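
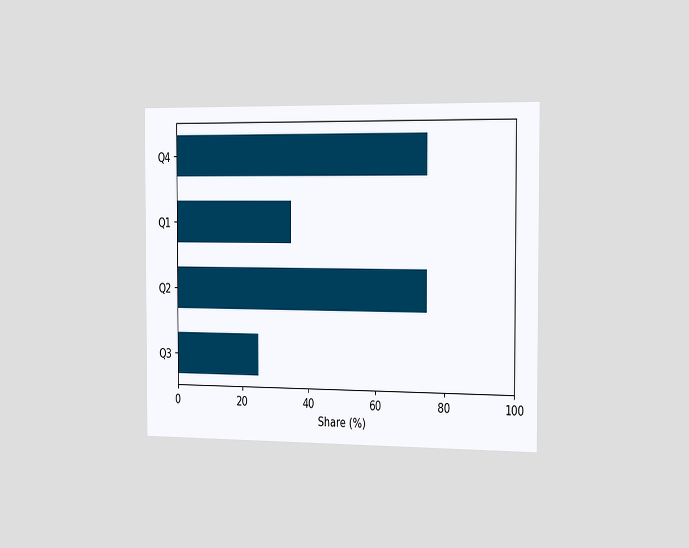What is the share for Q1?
The chart is viewed slightly from the right. Reading along the chart's x-axis, the Q1 bar reaches 35%.

35%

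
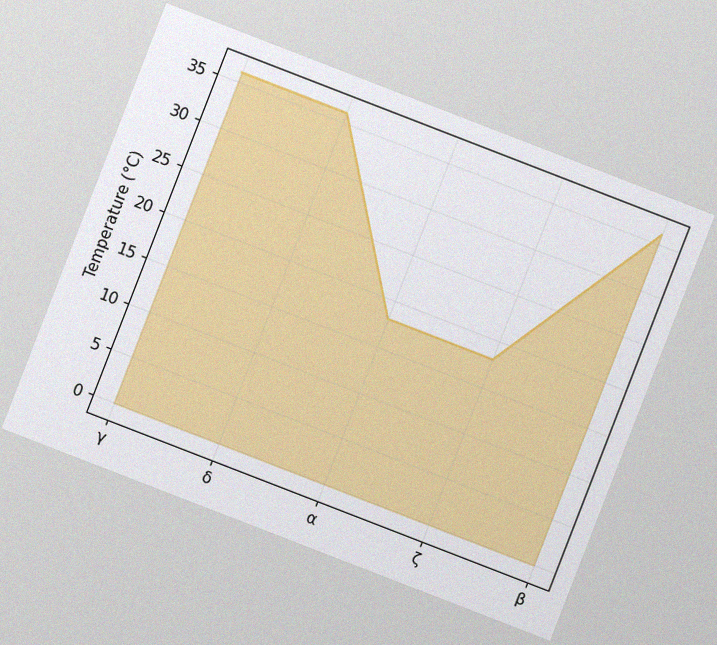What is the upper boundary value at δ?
The chart is tilted about 21° clockwise, with some photo noise. At δ the upper boundary is at 36°C.

36°C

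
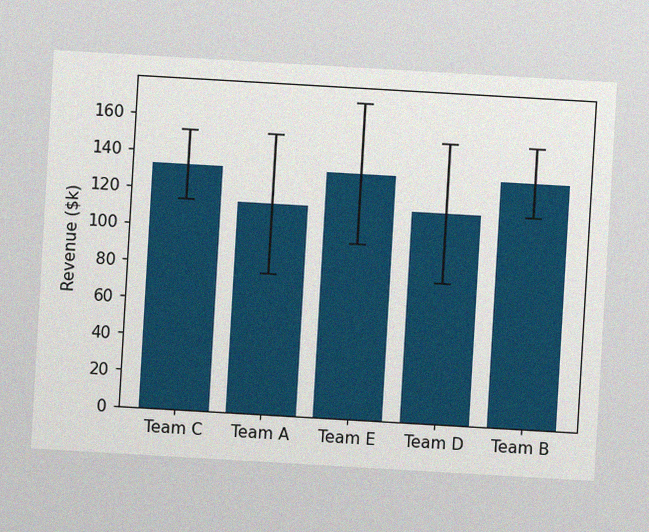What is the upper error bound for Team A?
The chart is tilted about 3° clockwise, with some photo noise. The Team A bar's upper whisker reaches $152k.

$152k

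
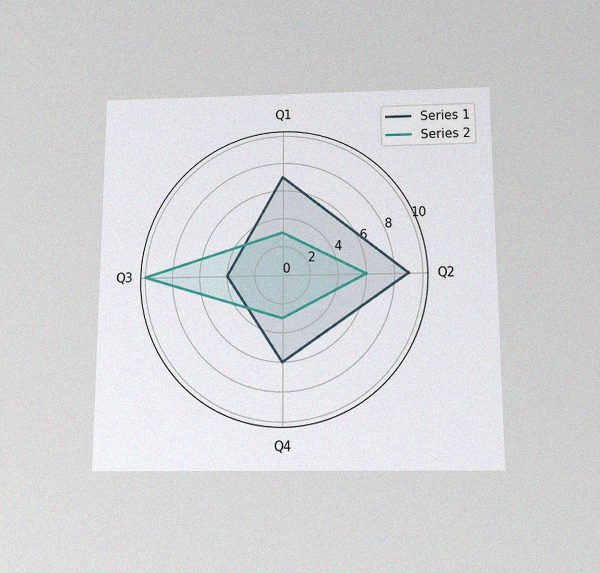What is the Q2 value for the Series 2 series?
The chart is viewed slightly from below, with some photo noise. On the Q2 axis, Series 2 reaches 6.

6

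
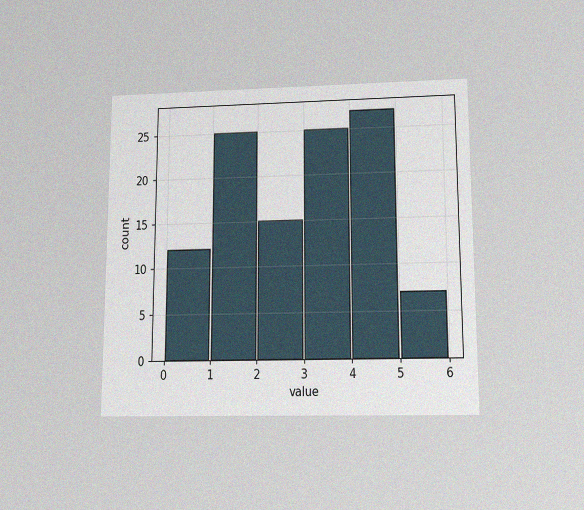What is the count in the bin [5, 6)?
7

The chart is viewed slightly from below, with some photo noise. The [5, 6) bin has height 7.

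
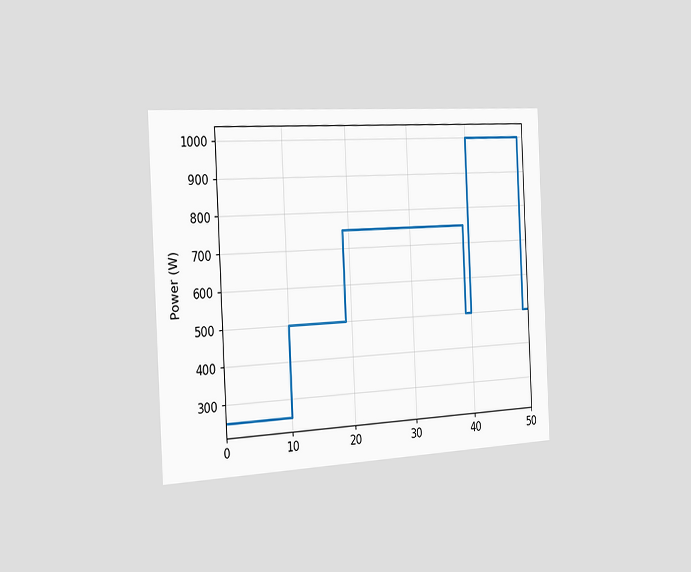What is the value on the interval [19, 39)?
750W

The chart is tilted about 3° counter-clockwise and viewed slightly from the left. On [19, 39) the step sits at 750W.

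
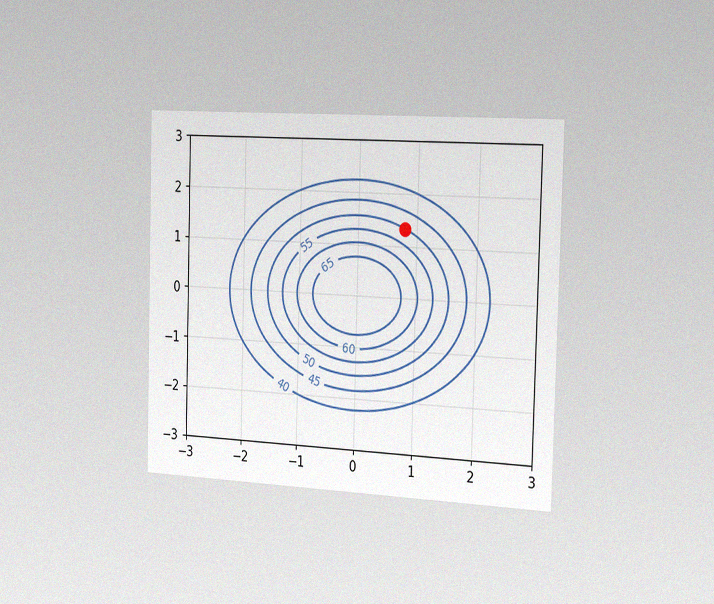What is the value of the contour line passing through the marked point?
50

The chart is viewed slightly from the right, with some photo noise. The marked point sits on the contour labelled 50.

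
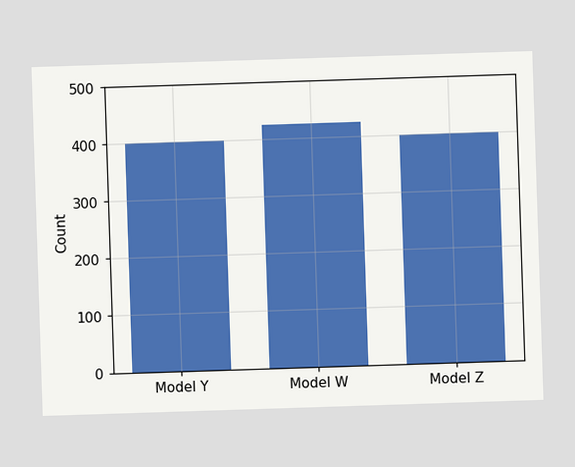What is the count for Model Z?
400

Reading along the chart's y-axis, the Model Z bar reaches 400.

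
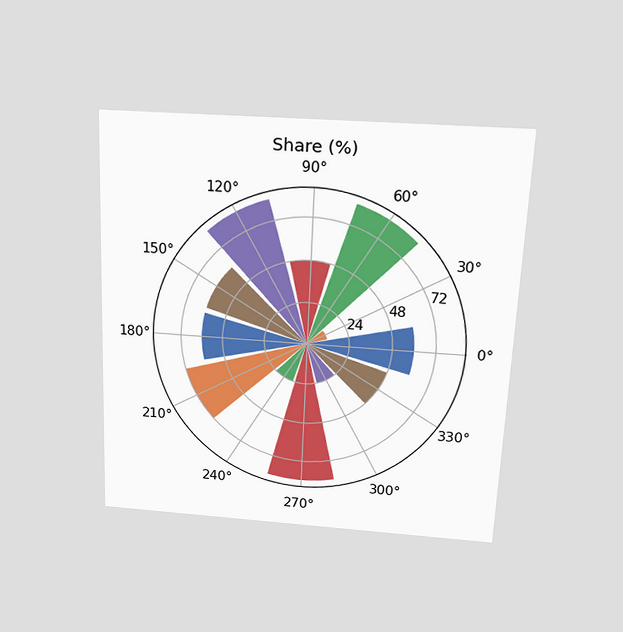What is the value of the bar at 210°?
72%

The chart is tilted about 2° clockwise and viewed slightly from above. The bar at 210° reaches 72% on the radial axis.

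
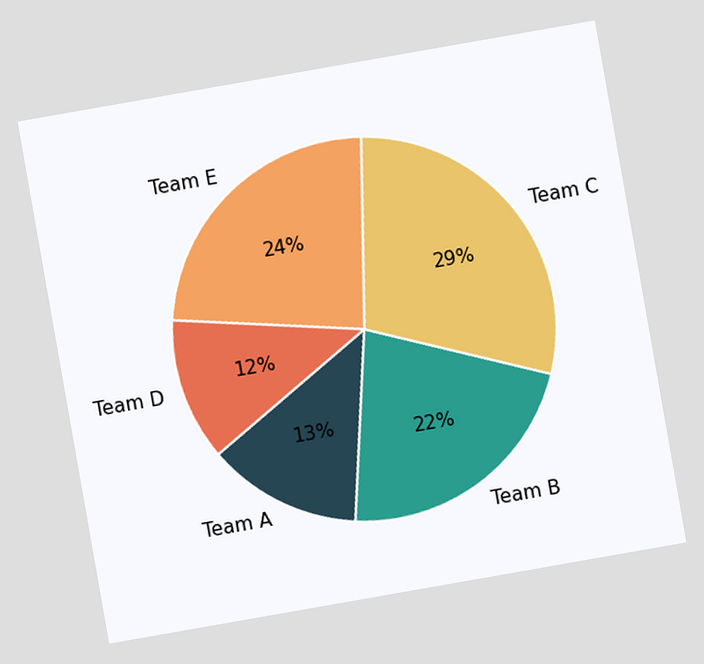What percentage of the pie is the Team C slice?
The chart is tilted about 10° counter-clockwise. The Team C slice takes up 29% of the pie.

29%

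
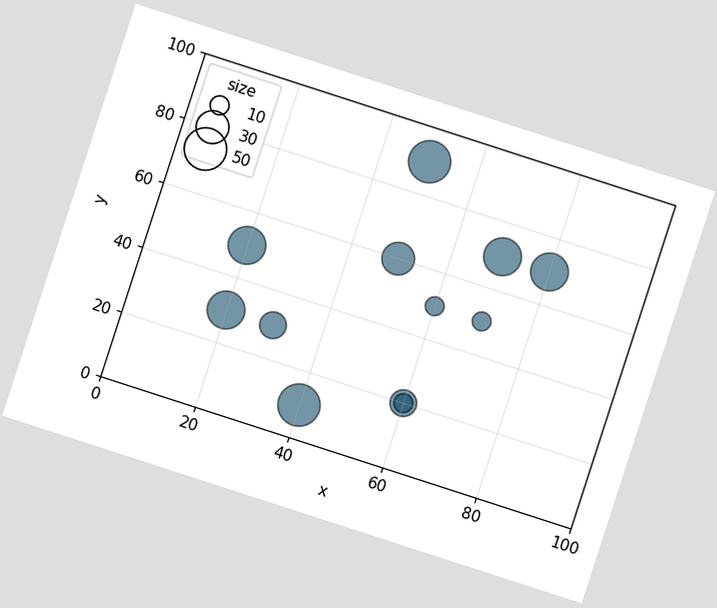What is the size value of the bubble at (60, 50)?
10

The chart is tilted about 18° clockwise. Matching the bubble at (60, 50) against the size legend gives 10.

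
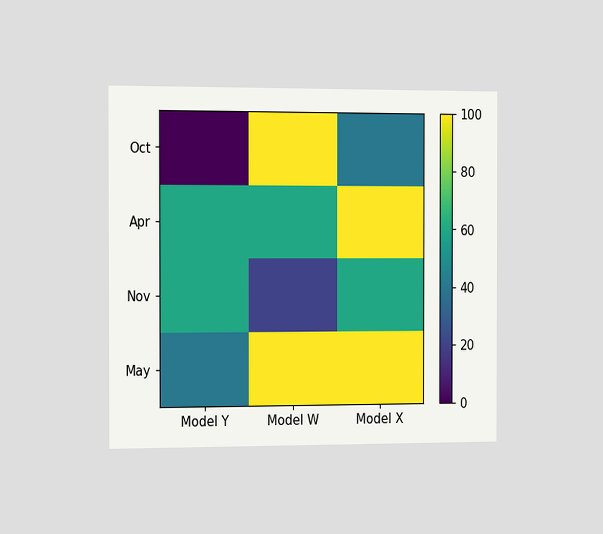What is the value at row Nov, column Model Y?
60

The chart is viewed slightly from the left. Matching cell (Nov, Model Y) against the colorbar gives 60.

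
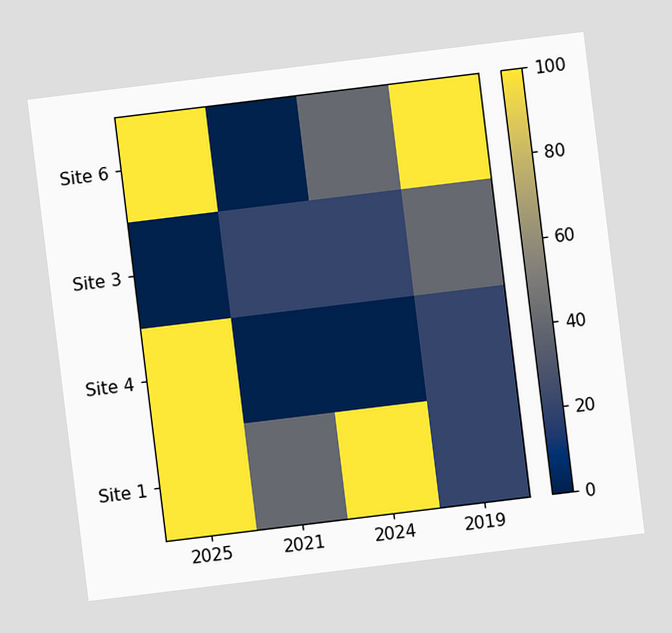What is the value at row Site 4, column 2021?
0

The chart is tilted about 7° counter-clockwise. Matching cell (Site 4, 2021) against the colorbar gives 0.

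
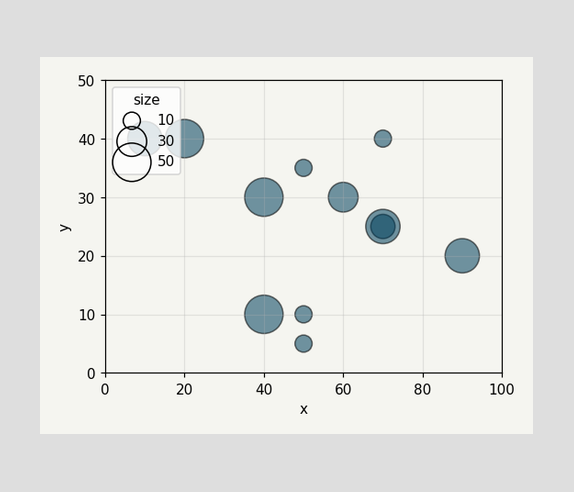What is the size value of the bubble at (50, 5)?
10

Matching the bubble at (50, 5) against the size legend gives 10.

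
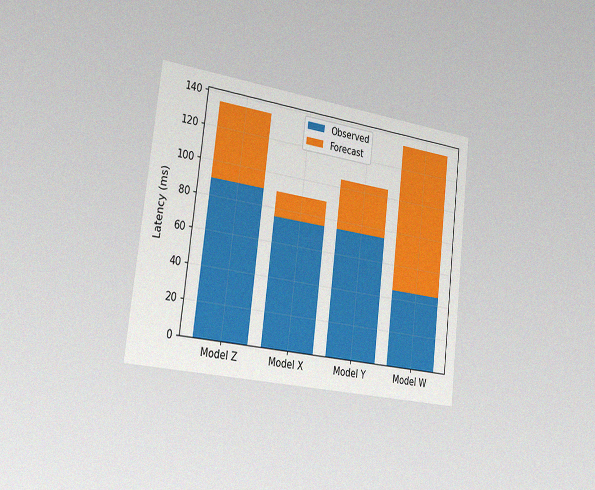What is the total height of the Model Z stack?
The chart is tilted about 7° clockwise and viewed slightly from the left, with some photo noise. The Model Z stack's top reaches 135ms on the y-axis.

135ms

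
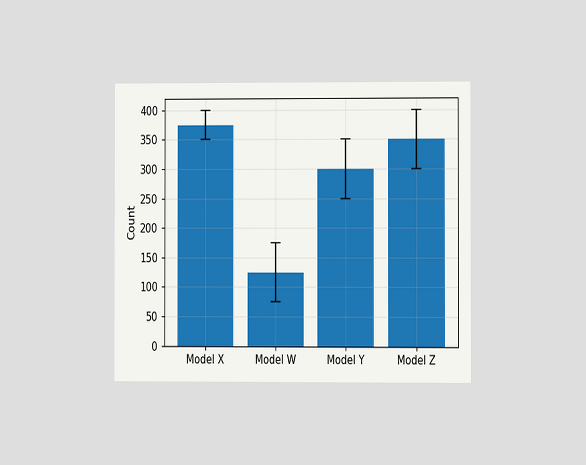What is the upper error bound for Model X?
400

The chart is viewed at a slight angle. The Model X bar's upper whisker reaches 400.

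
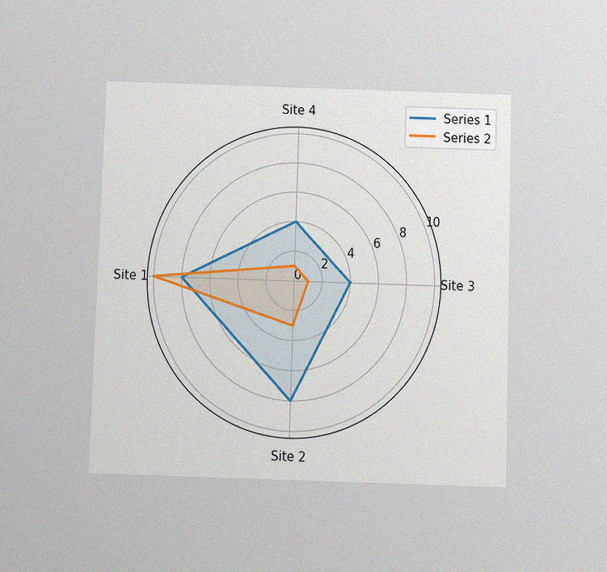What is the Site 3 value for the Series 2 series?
1

The chart is viewed slightly from below, with some photo noise. On the Site 3 axis, Series 2 reaches 1.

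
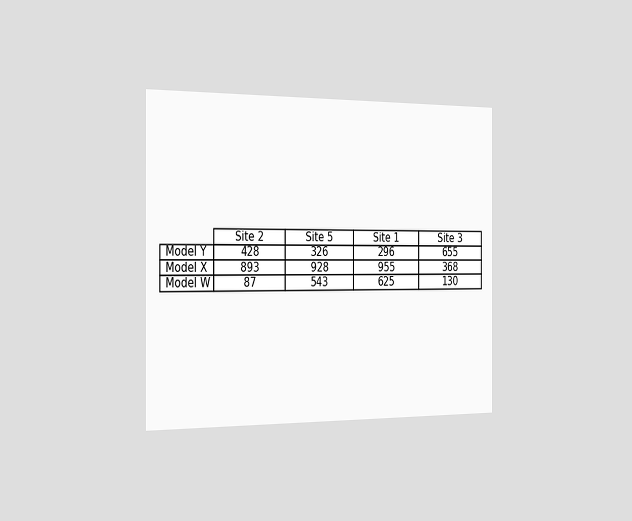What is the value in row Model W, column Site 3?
The chart is viewed slightly from the left. The (Model W, Site 3) cell reads 130.

130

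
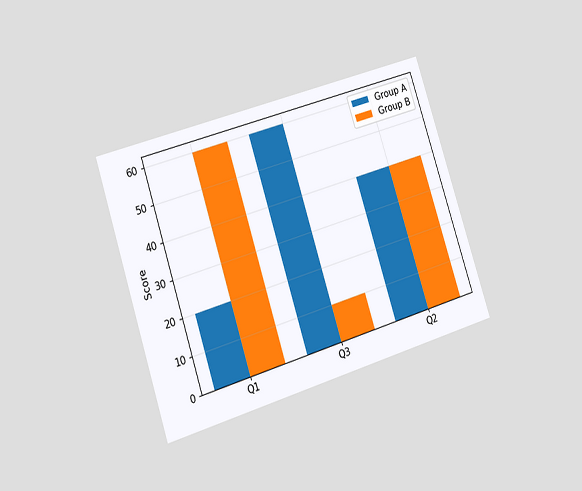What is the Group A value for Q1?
20

The chart is tilted about 18° counter-clockwise and viewed slightly from the left. The Group A bar at Q1 reaches 20 on the y-axis.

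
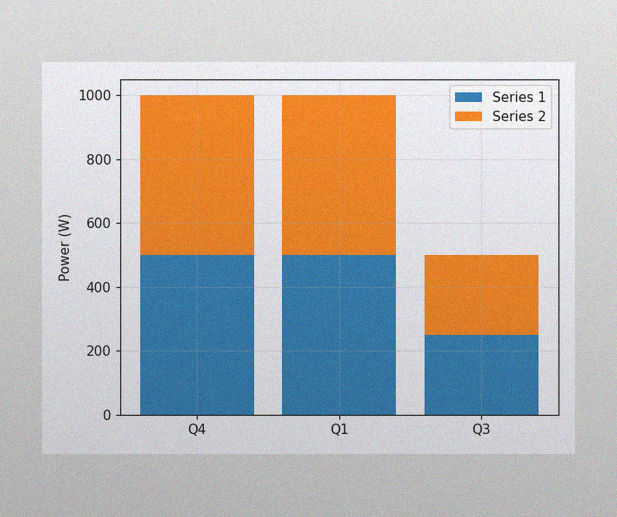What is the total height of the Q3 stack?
500W

The image has some photo noise and uneven lighting. The Q3 stack's top reaches 500W on the y-axis.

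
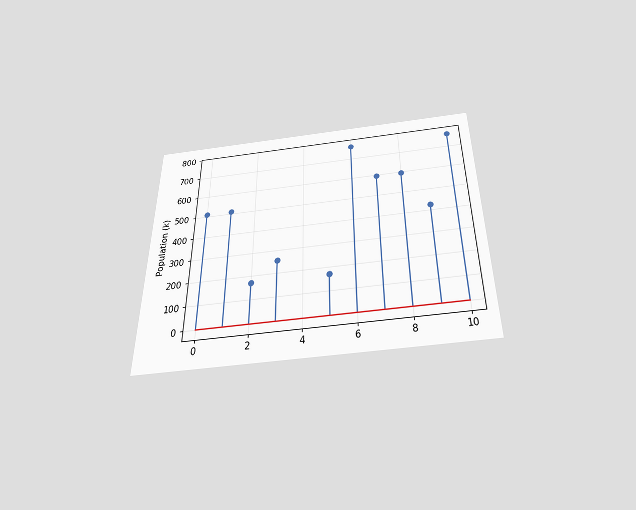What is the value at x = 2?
The chart is viewed slightly from below. The stem at x=2 reaches 170k.

170k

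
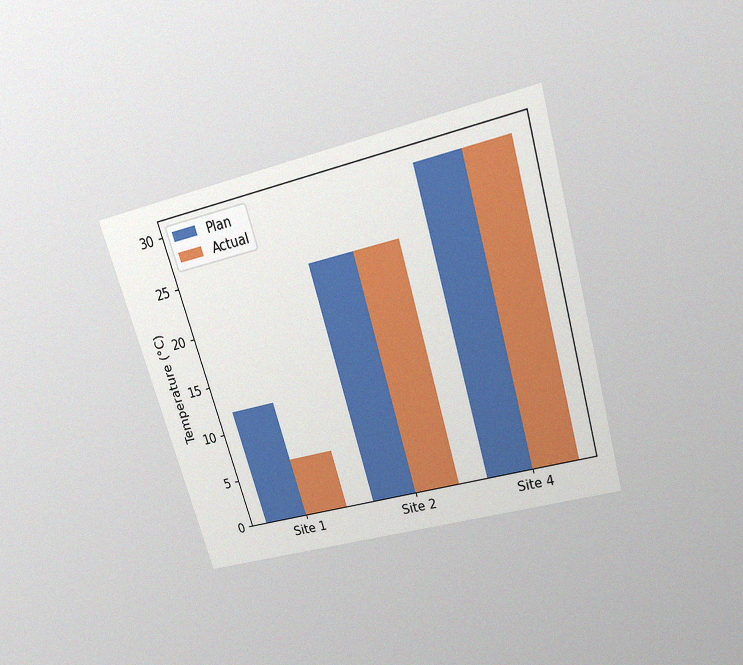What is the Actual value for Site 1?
6°C

The chart is tilted about 16° counter-clockwise and viewed slightly from above, with some photo noise. The Actual bar at Site 1 reaches 6°C on the y-axis.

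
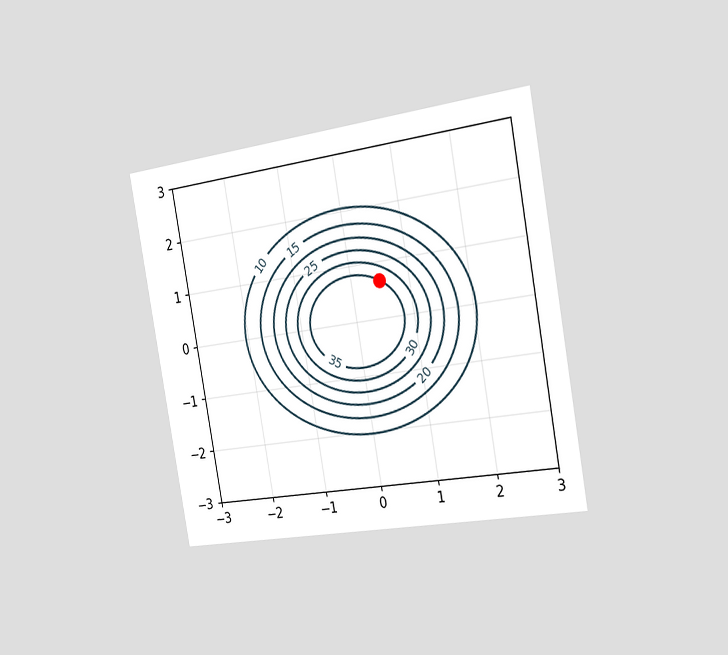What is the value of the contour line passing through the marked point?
35

The chart is tilted about 10° counter-clockwise and viewed slightly from the right. The marked point sits on the contour labelled 35.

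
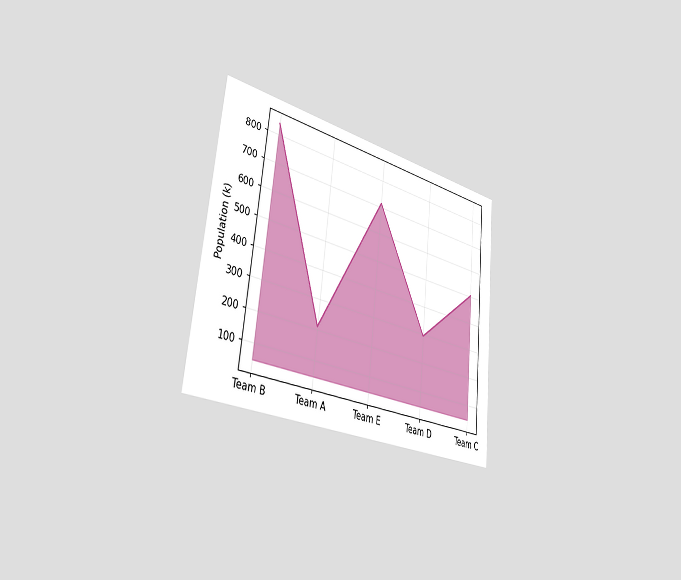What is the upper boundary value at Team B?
840k

The chart is tilted about 6° clockwise and viewed slightly from the left. At Team B the upper boundary is at 840k.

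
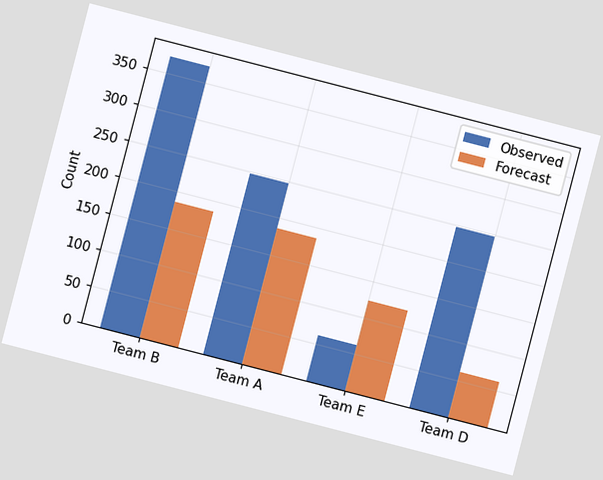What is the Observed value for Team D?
The chart is tilted about 15° clockwise. The Observed bar at Team D reaches 248 on the y-axis.

248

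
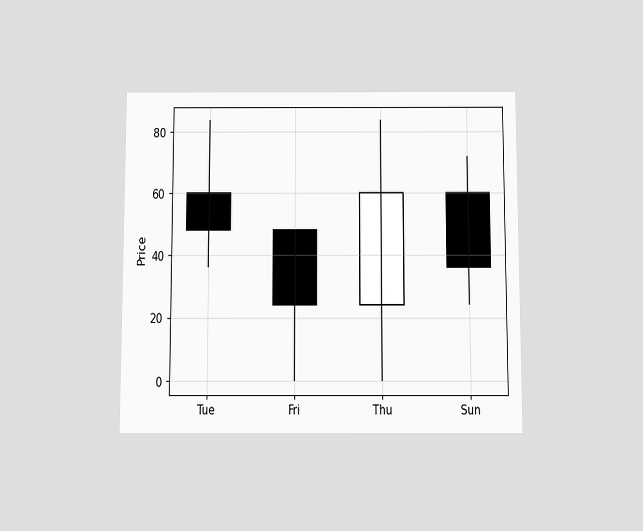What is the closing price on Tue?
48

The chart is viewed slightly from below. The Tue candle closes at 48.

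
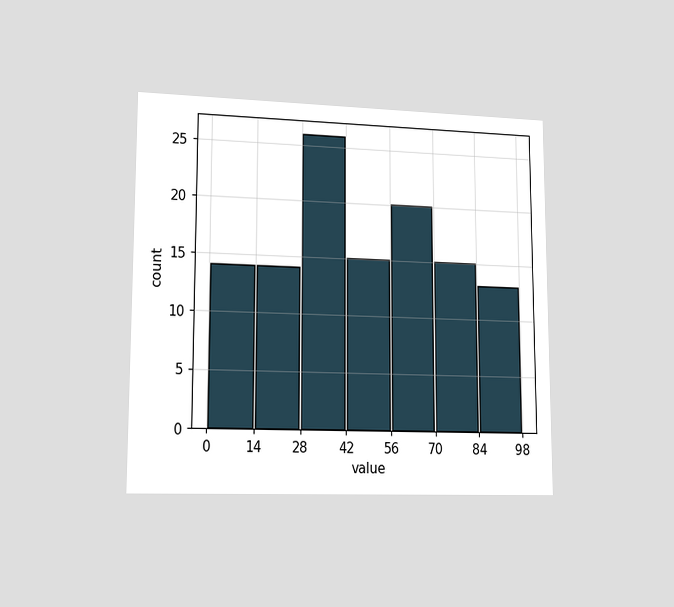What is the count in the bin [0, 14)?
The chart is viewed slightly from the left. The [0, 14) bin has height 14.

14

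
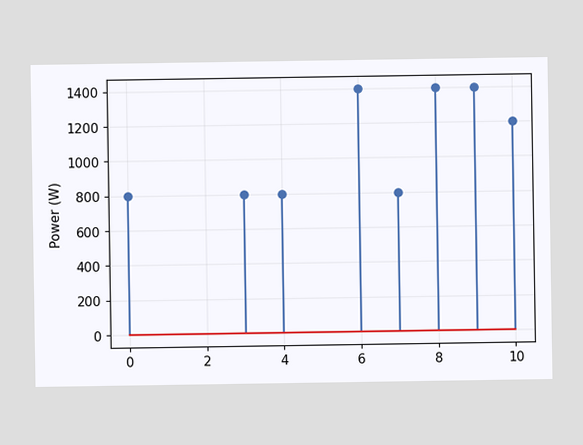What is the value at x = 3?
The stem at x=3 reaches 800W.

800W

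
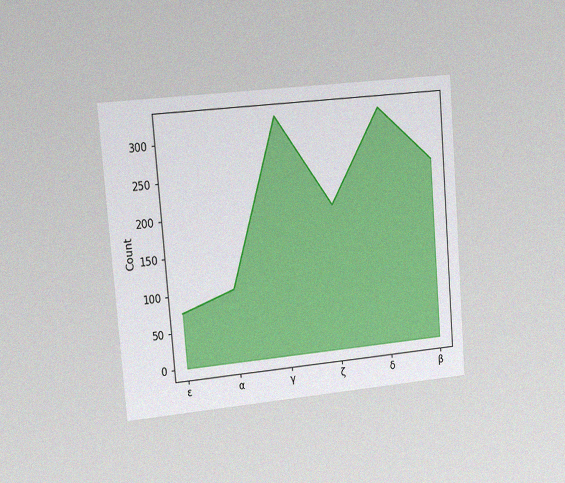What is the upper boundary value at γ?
325

The chart is tilted about 5° counter-clockwise and viewed at a slight angle, with some photo noise. At γ the upper boundary is at 325.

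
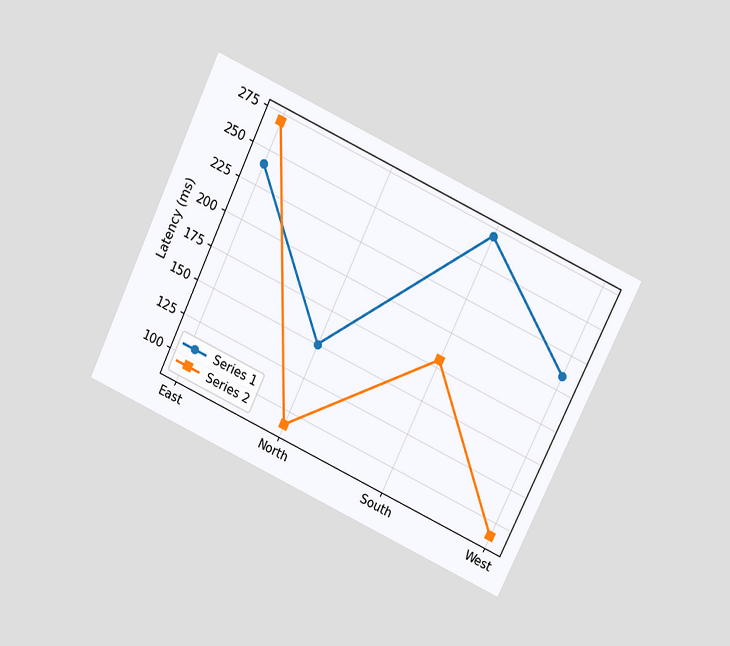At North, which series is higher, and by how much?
Series 1, by 60ms

The chart is tilted about 25° clockwise and viewed slightly from above. At North, Series 1 sits above the other line by 60ms.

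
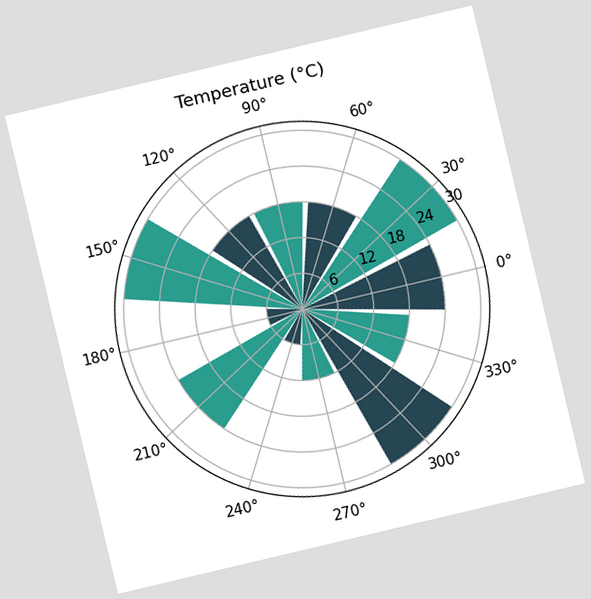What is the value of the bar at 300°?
30°C

The chart is tilted about 13° counter-clockwise. The bar at 300° reaches 30°C on the radial axis.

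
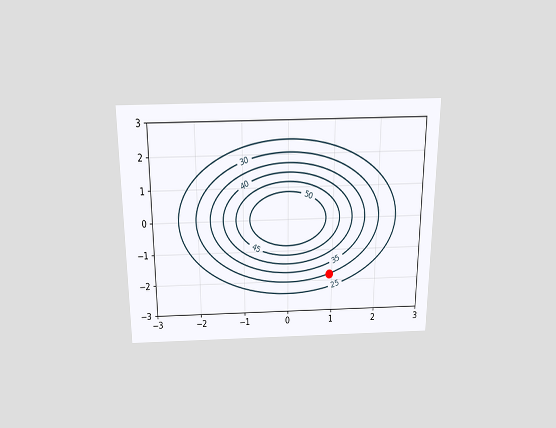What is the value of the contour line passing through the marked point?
30

The chart is viewed slightly from above. The marked point sits on the contour labelled 30.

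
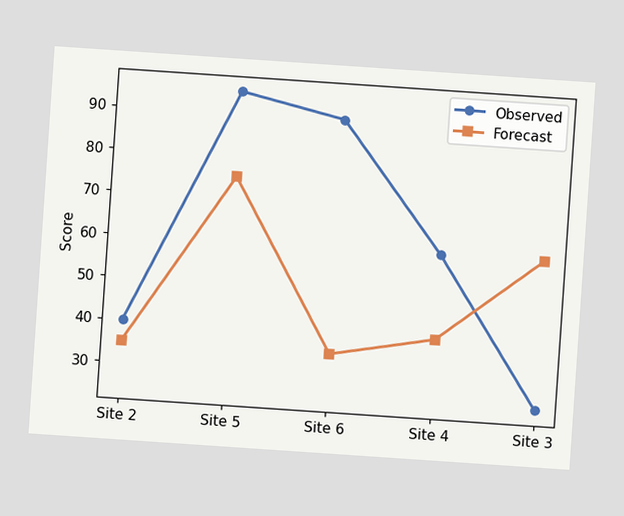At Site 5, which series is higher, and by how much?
Observed, by 20

The chart is tilted about 4° clockwise. At Site 5, Observed sits above the other line by 20.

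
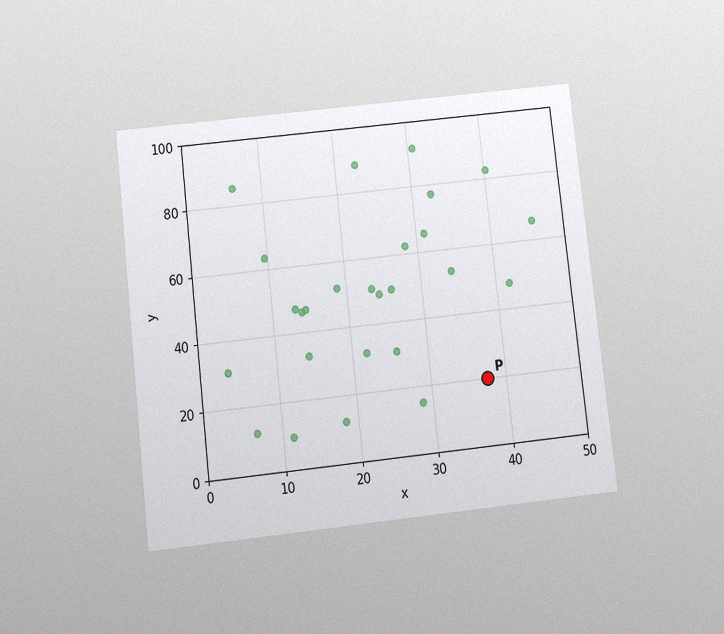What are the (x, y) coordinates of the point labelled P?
(37.5, 20)

The chart is tilted about 6° counter-clockwise and viewed slightly from below, with some photo noise. Following the gridlines from P to each axis, P sits at (37.5, 20).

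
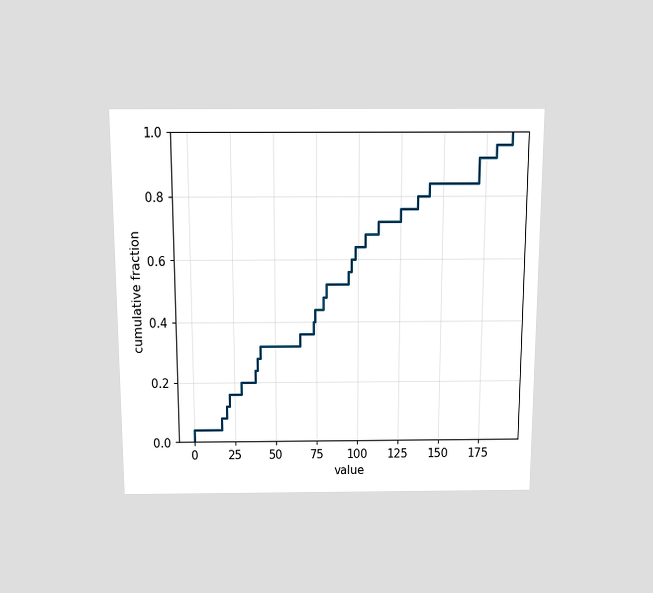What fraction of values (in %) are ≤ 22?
The chart is viewed slightly from above. At x=22 the ECDF step is at 16%.

16%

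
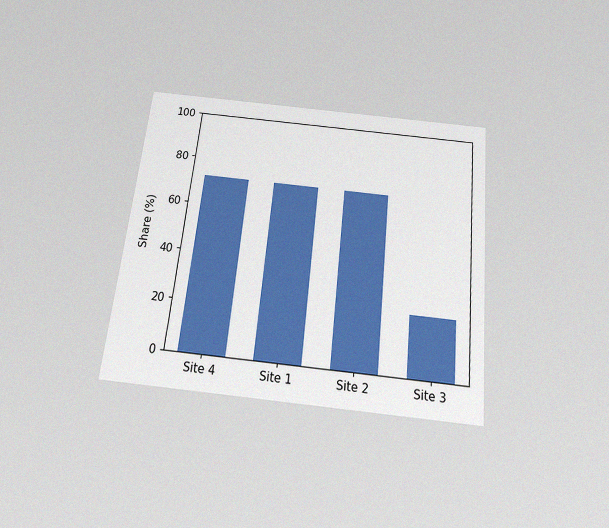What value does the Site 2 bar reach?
72%

The chart is tilted about 6° clockwise and viewed slightly from below, with some photo noise. Reading along the chart's y-axis, the Site 2 bar reaches 72%.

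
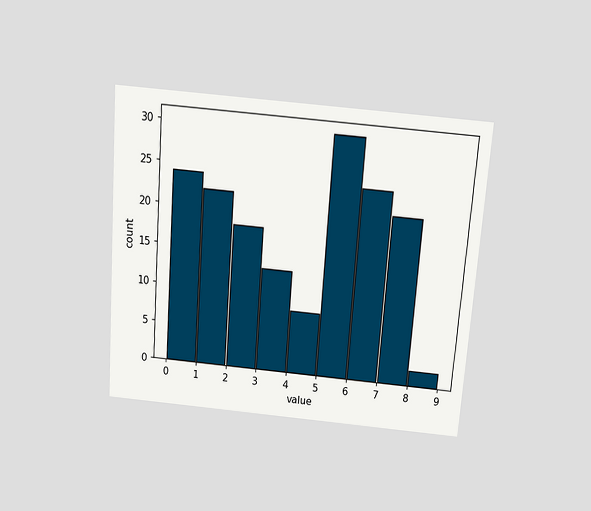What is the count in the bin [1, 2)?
22

The chart is tilted about 4° clockwise and viewed slightly from above. The [1, 2) bin has height 22.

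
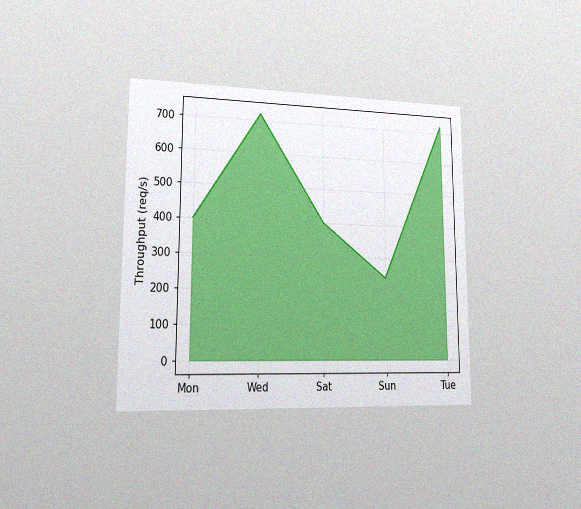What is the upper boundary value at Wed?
720req/s

The chart is viewed slightly from the left, with some photo noise. At Wed the upper boundary is at 720req/s.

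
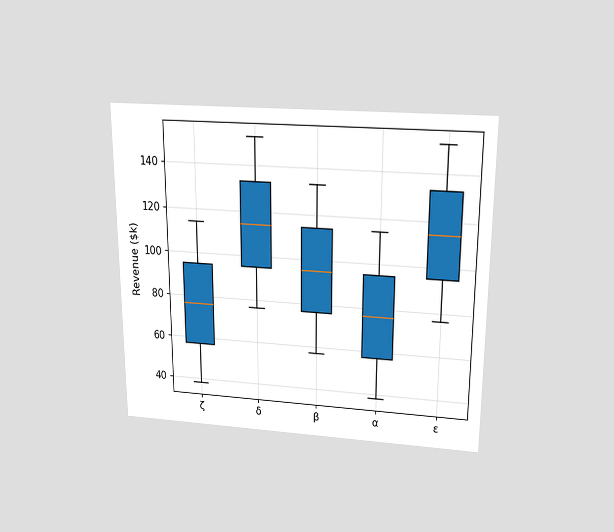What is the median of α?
The chart is viewed slightly from above. The median line in the α box sits at $76k.

$76k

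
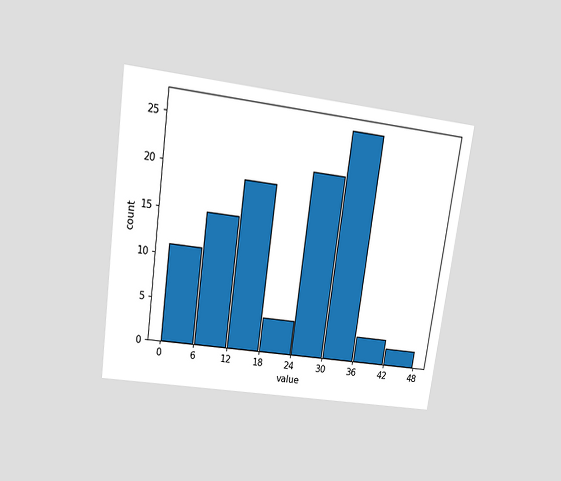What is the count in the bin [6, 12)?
15

The chart is tilted about 8° clockwise and viewed slightly from above. The [6, 12) bin has height 15.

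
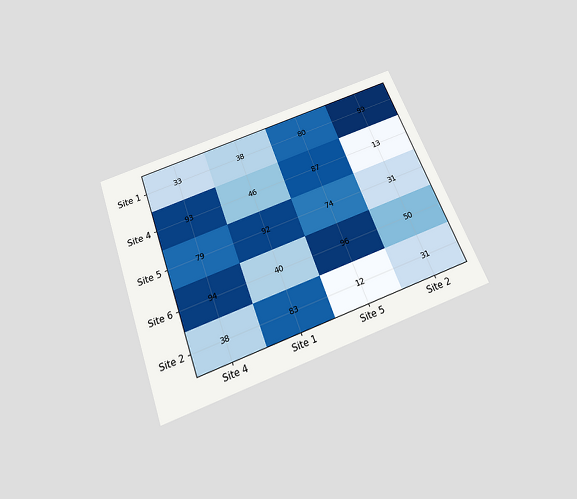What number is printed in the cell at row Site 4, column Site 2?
The chart is tilted about 20° counter-clockwise and viewed slightly from below. The (Site 4, Site 2) cell reads 13.

13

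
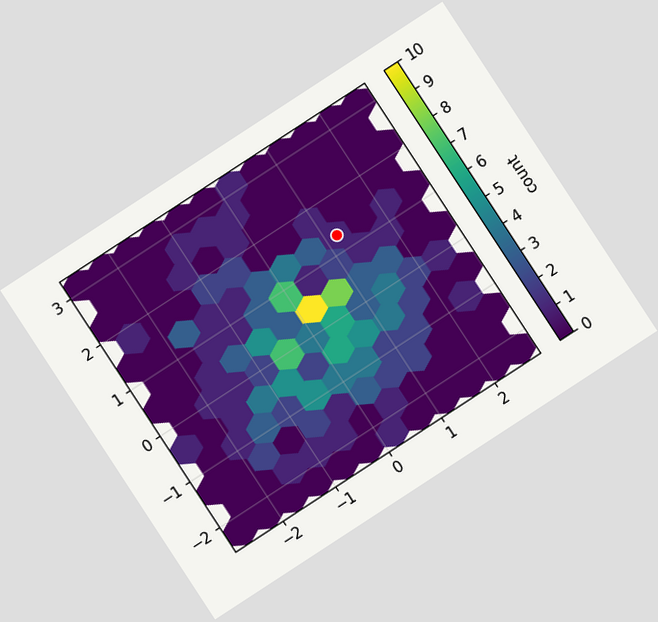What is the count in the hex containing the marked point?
1

The chart is tilted about 33° counter-clockwise. The marked hex reads 1 on the colorbar.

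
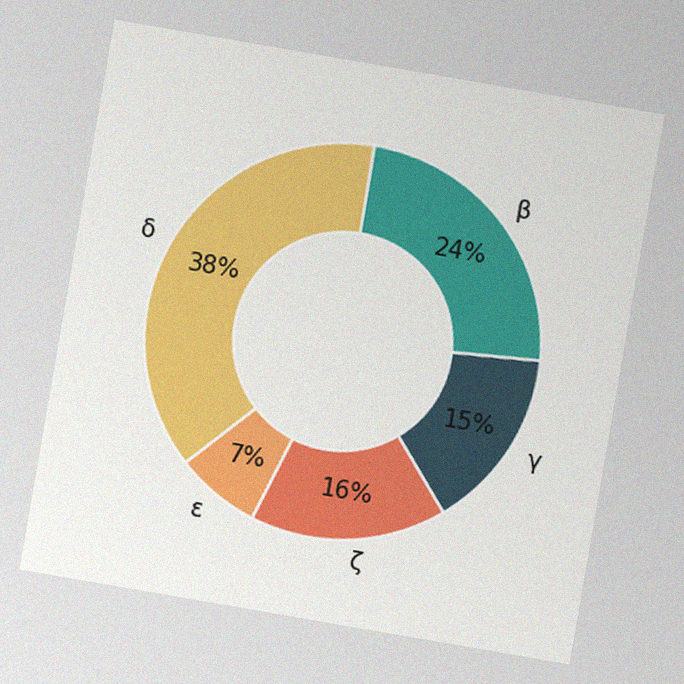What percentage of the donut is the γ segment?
15%

The chart is tilted about 10° clockwise, with some photo noise. The γ segment takes up 15% of the ring.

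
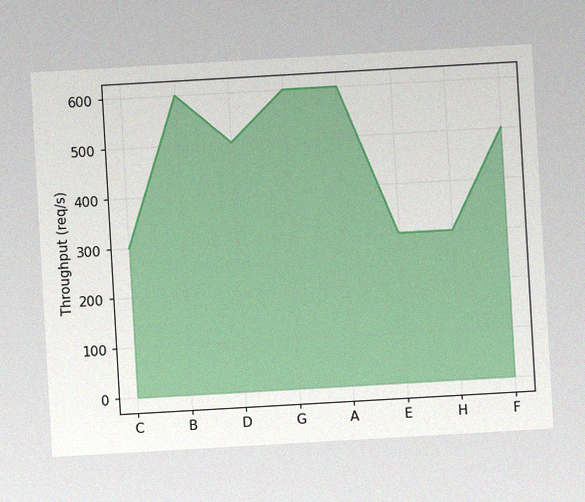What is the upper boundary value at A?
The chart is tilted about 3° counter-clockwise, with some photo noise. At A the upper boundary is at 600req/s.

600req/s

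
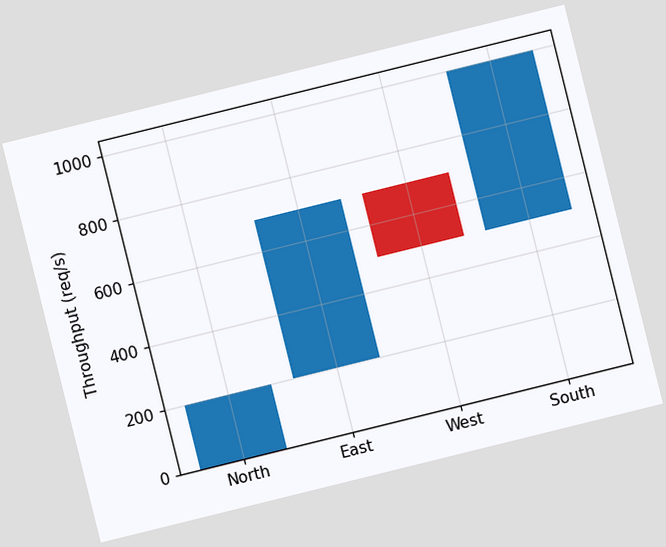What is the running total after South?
1000req/s

The chart is tilted about 14° counter-clockwise. After South the running total reaches 1000req/s.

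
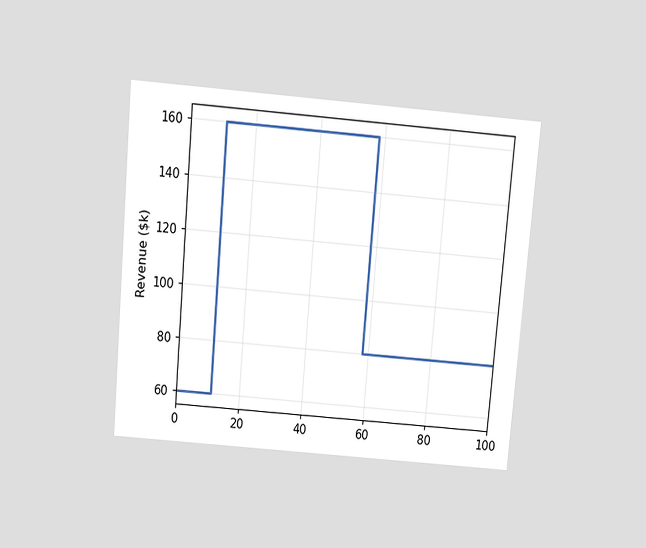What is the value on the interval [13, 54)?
$160k

The chart is tilted about 5° clockwise and viewed slightly from above. On [13, 54) the step sits at $160k.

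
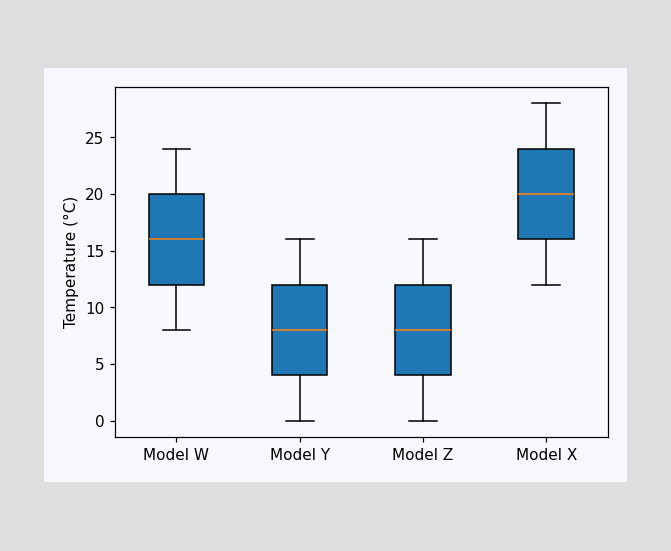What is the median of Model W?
16°C

The median line in the Model W box sits at 16°C.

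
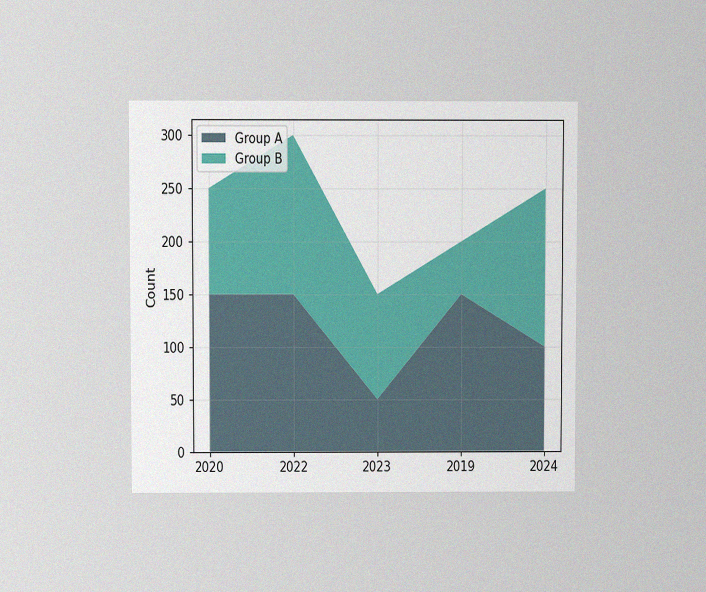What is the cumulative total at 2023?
The chart is viewed at a slight angle, with some photo noise. The stacked total at 2023 reaches 150.

150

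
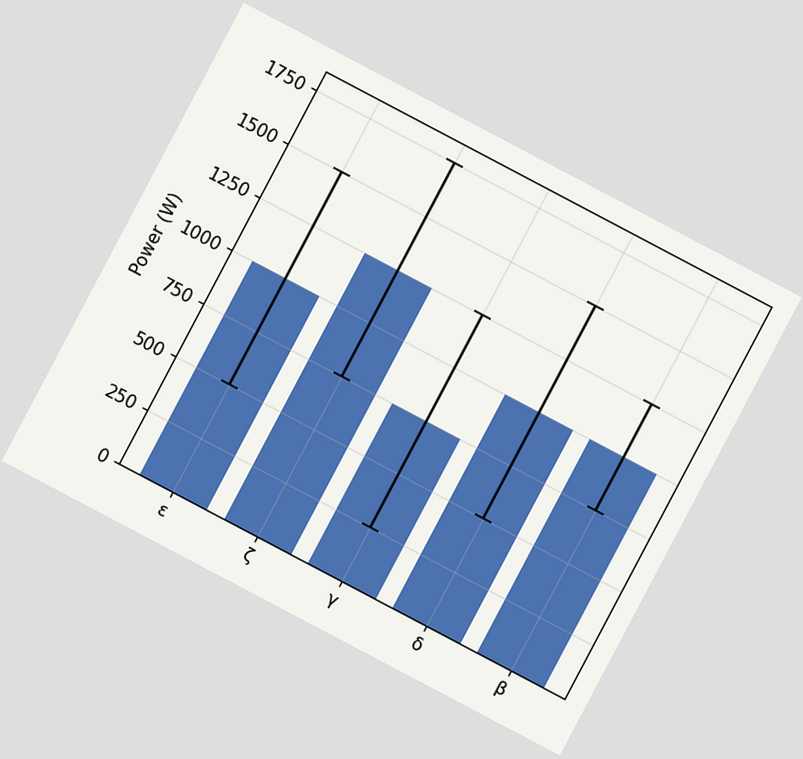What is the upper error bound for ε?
1500W

The chart is tilted about 28° clockwise. The ε bar's upper whisker reaches 1500W.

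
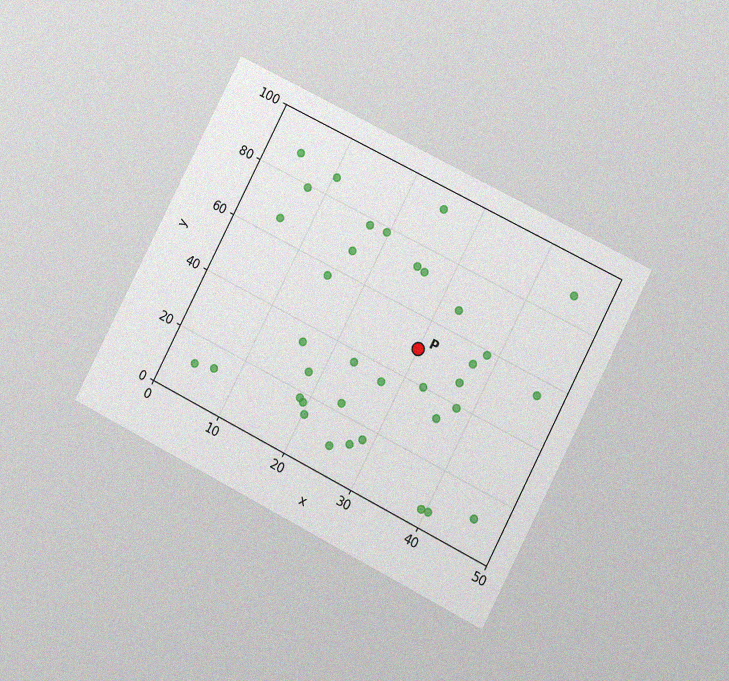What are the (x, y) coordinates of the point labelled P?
(30, 50)

The chart is tilted about 27° clockwise and viewed at a slight angle, with some photo noise. Following the gridlines from P to each axis, P sits at (30, 50).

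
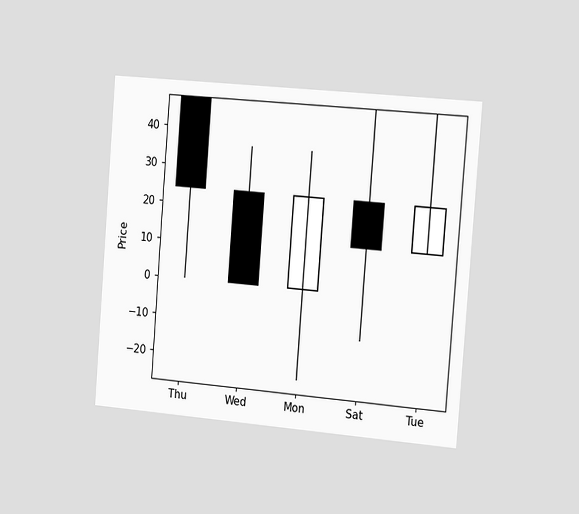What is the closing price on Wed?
The chart is tilted about 4° clockwise and viewed slightly from the right. The Wed candle closes at 0.

0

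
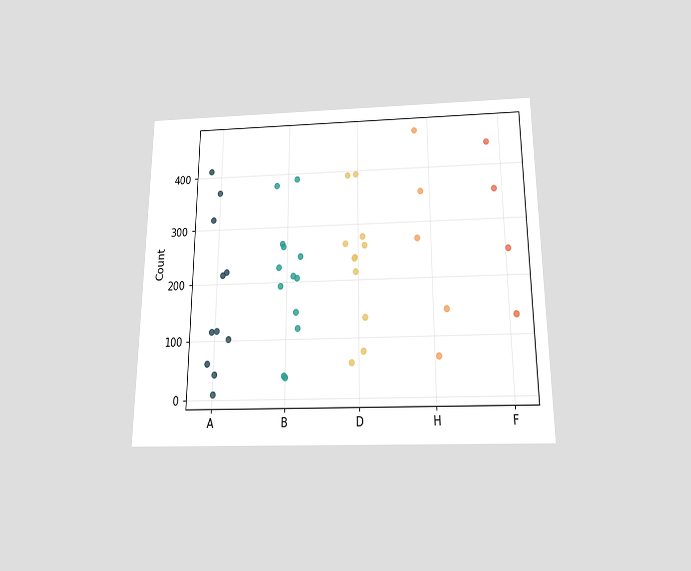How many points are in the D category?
The chart is viewed slightly from below. Counting the markers in the D column gives 11.

11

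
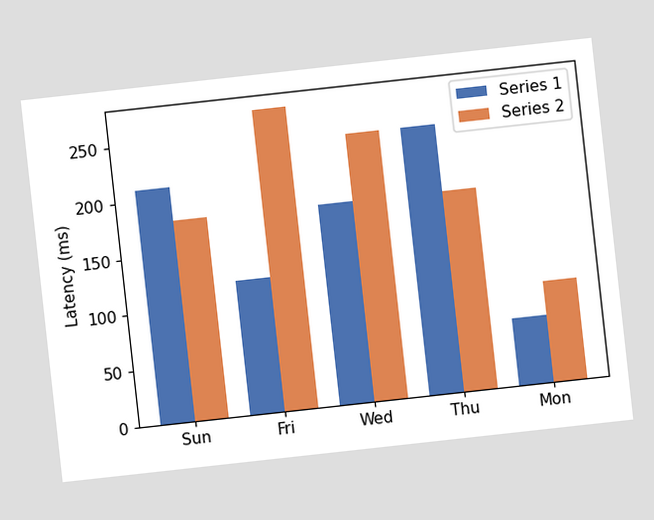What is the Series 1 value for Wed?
180ms

The chart is tilted about 6° counter-clockwise. The Series 1 bar at Wed reaches 180ms on the y-axis.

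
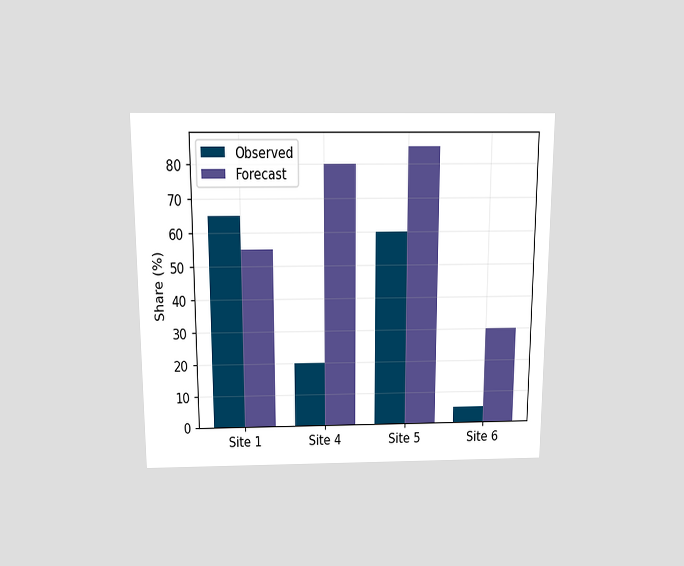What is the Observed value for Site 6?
5%

The chart is viewed slightly from above. The Observed bar at Site 6 reaches 5% on the y-axis.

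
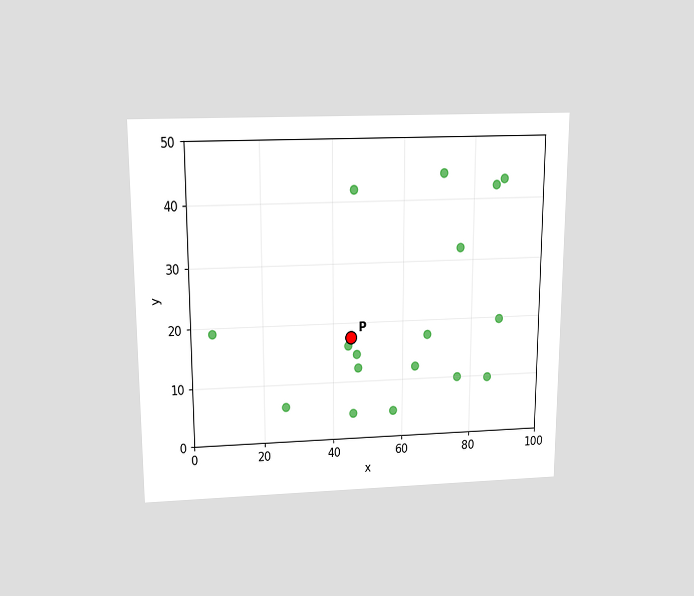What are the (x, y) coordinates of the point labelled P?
The chart is viewed slightly from above. Following the gridlines from P to each axis, P sits at (45, 17.5).

(45, 17.5)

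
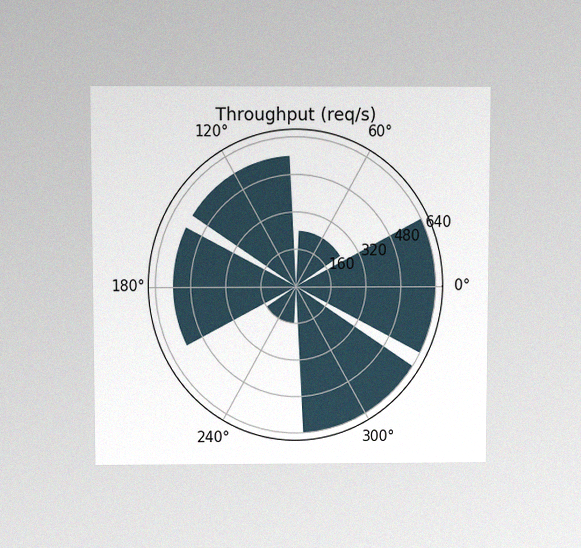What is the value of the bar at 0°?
The chart is viewed slightly from above, with some photo noise. The bar at 0° reaches 640req/s on the radial axis.

640req/s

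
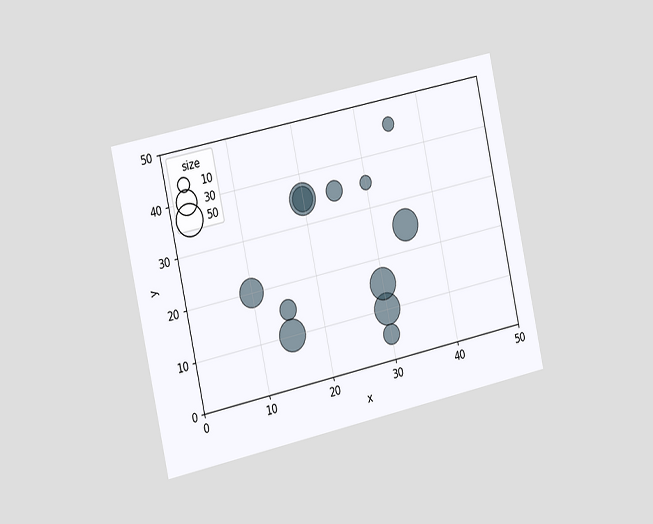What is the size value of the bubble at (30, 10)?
50

The chart is tilted about 12° counter-clockwise and viewed slightly from the left. Matching the bubble at (30, 10) against the size legend gives 50.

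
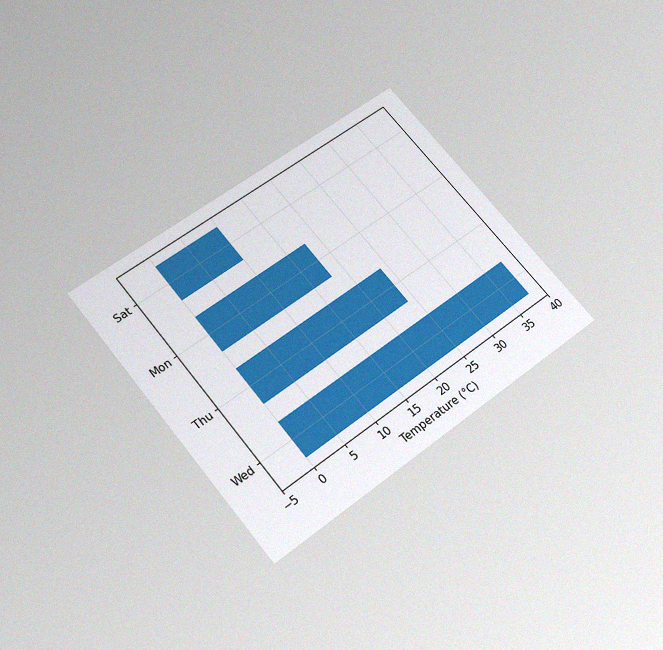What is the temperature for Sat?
The chart is tilted about 39° counter-clockwise and viewed slightly from below, with some photo noise. Reading along the chart's x-axis, the Sat bar reaches 10°C.

10°C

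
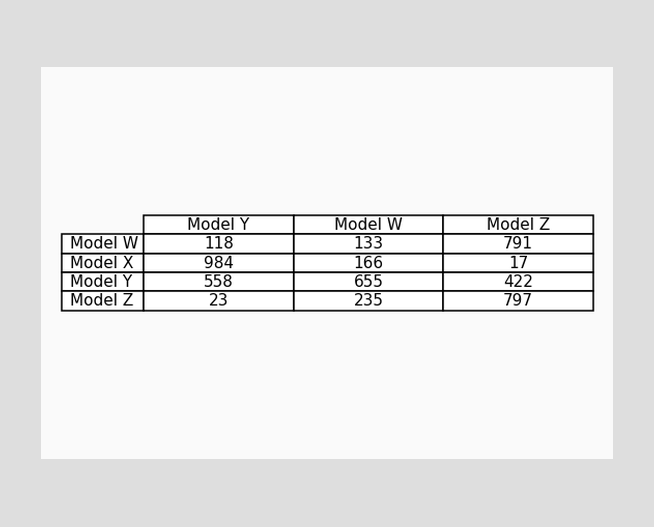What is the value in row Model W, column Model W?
The (Model W, Model W) cell reads 133.

133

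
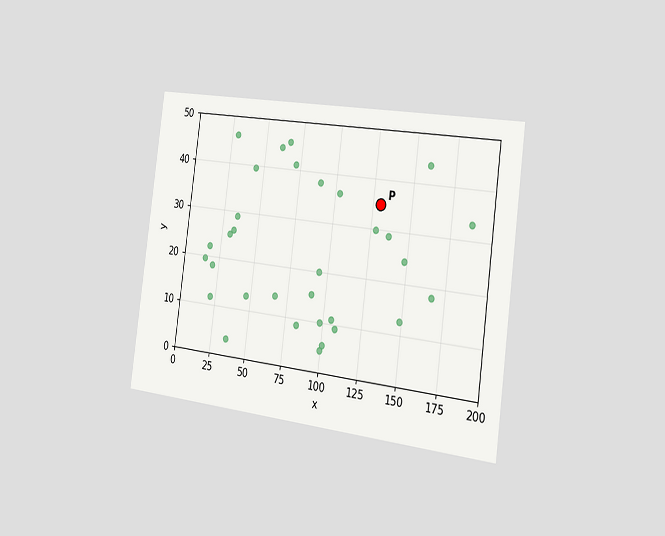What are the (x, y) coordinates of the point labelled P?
(130, 35)

The chart is tilted about 7° clockwise and viewed slightly from the right. Following the gridlines from P to each axis, P sits at (130, 35).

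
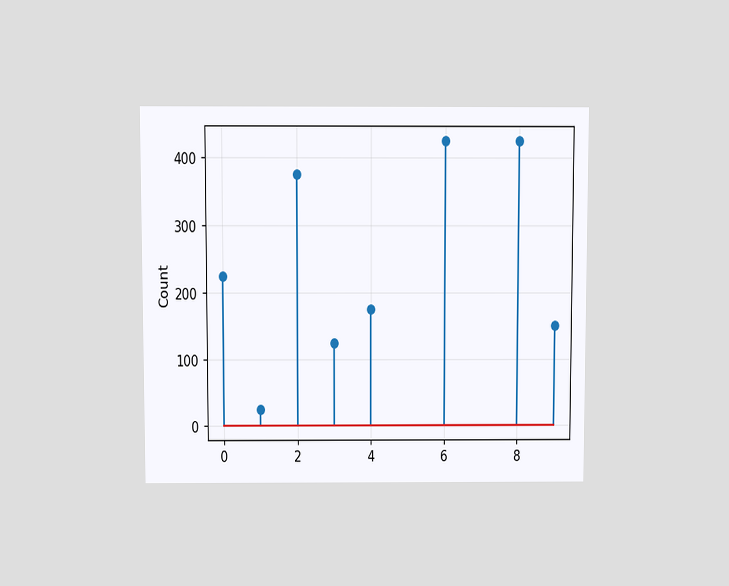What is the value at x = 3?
125

The chart is viewed at a slight angle. The stem at x=3 reaches 125.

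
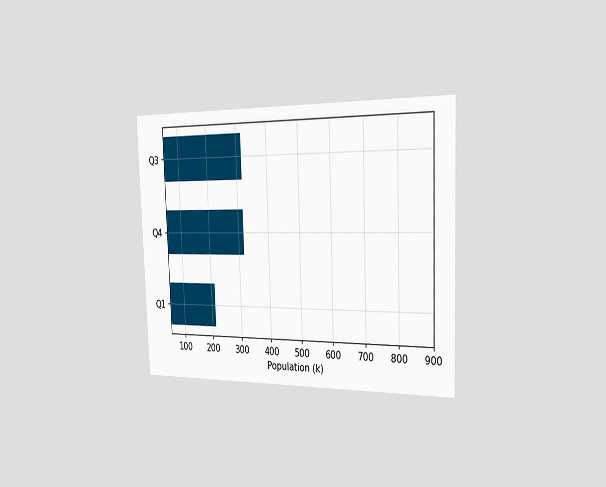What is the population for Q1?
212k

The chart is tilted about 2° counter-clockwise and viewed slightly from the right. Reading along the chart's x-axis, the Q1 bar reaches 212k.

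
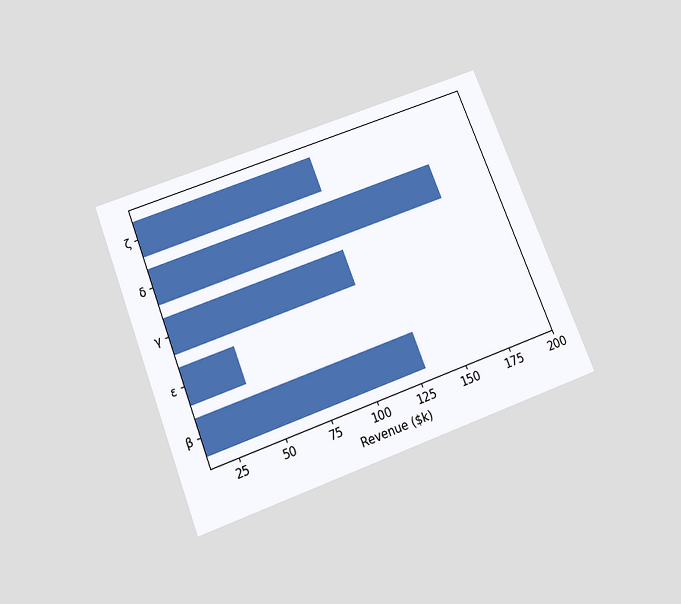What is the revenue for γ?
The chart is tilted about 21° counter-clockwise and viewed slightly from below. Reading along the chart's x-axis, the γ bar reaches $110k.

$110k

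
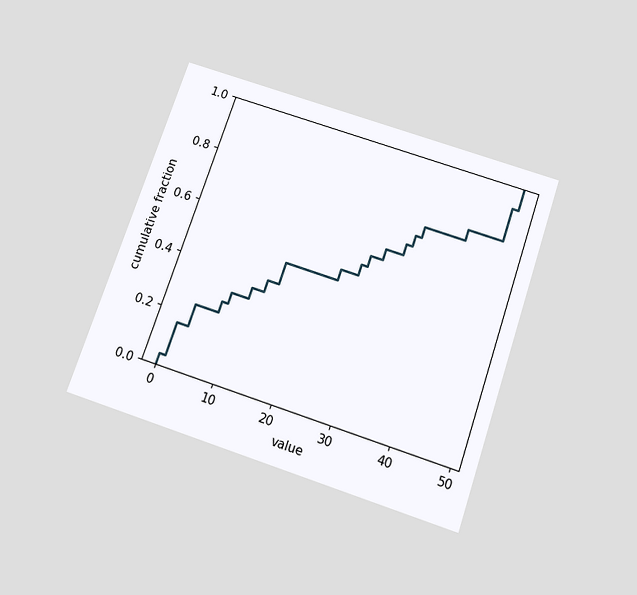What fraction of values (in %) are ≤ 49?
The chart is tilted about 19° clockwise and viewed slightly from below. At x=49 the ECDF step is at 100%.

100%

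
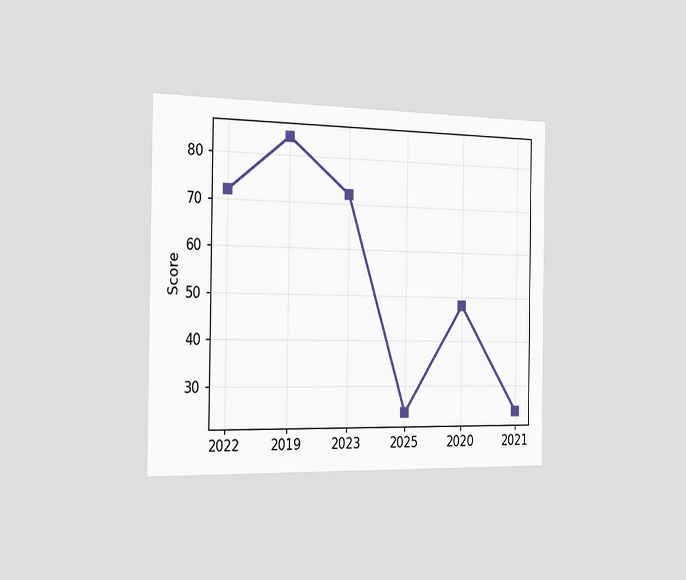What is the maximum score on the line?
The chart is viewed slightly from the left. The highest point is at 2019, and reading across to the y-axis gives 84.

84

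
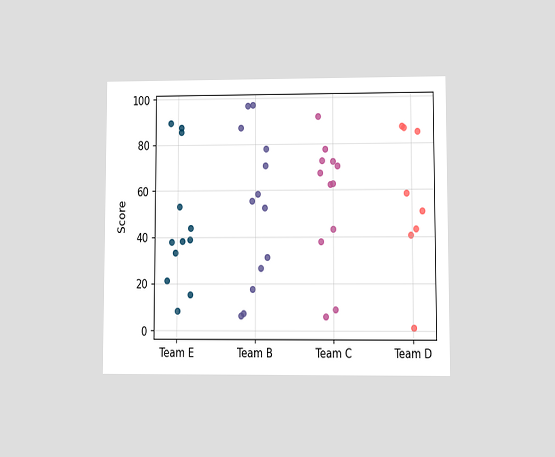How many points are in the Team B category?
13

The chart is viewed at a slight angle. Counting the markers in the Team B column gives 13.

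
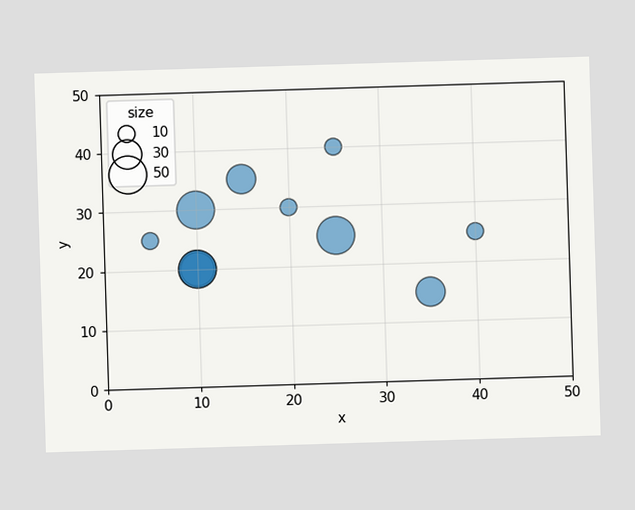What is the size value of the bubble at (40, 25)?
Matching the bubble at (40, 25) against the size legend gives 10.

10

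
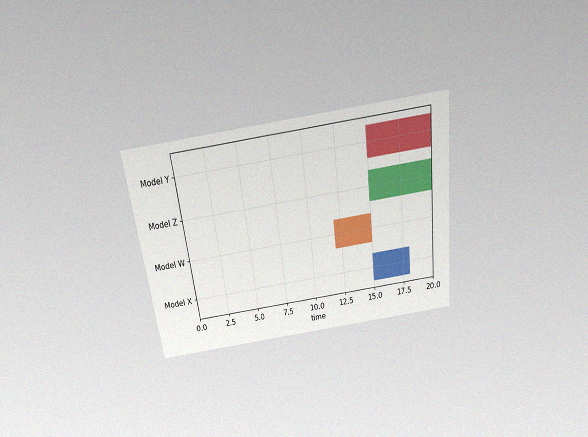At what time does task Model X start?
The chart is tilted about 7° counter-clockwise and viewed slightly from above, with some photo noise. The Model X bar begins at t=15.

15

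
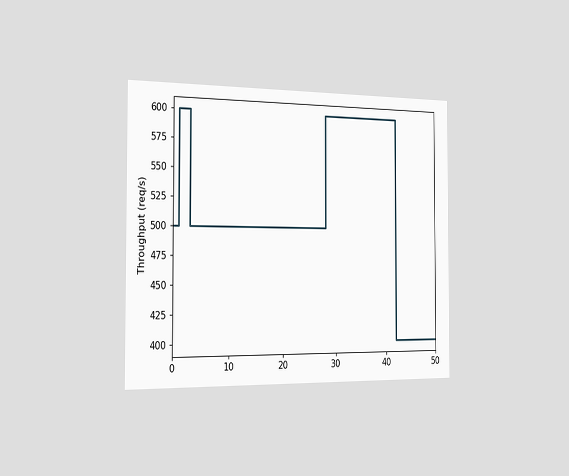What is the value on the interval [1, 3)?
The chart is viewed slightly from the left. On [1, 3) the step sits at 600req/s.

600req/s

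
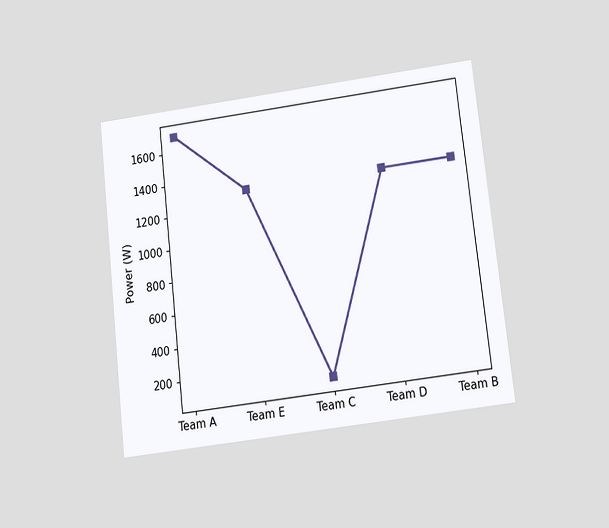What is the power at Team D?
The chart is tilted about 6° counter-clockwise and viewed slightly from below. At Team D, the line is at 1300W.

1300W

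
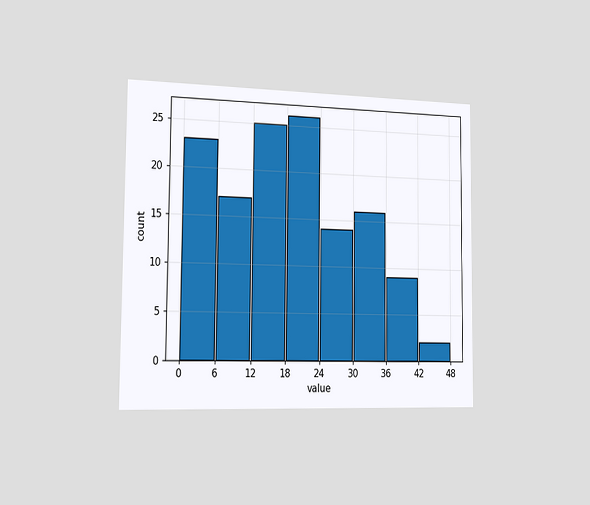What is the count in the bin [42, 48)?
2

The chart is viewed slightly from the left. The [42, 48) bin has height 2.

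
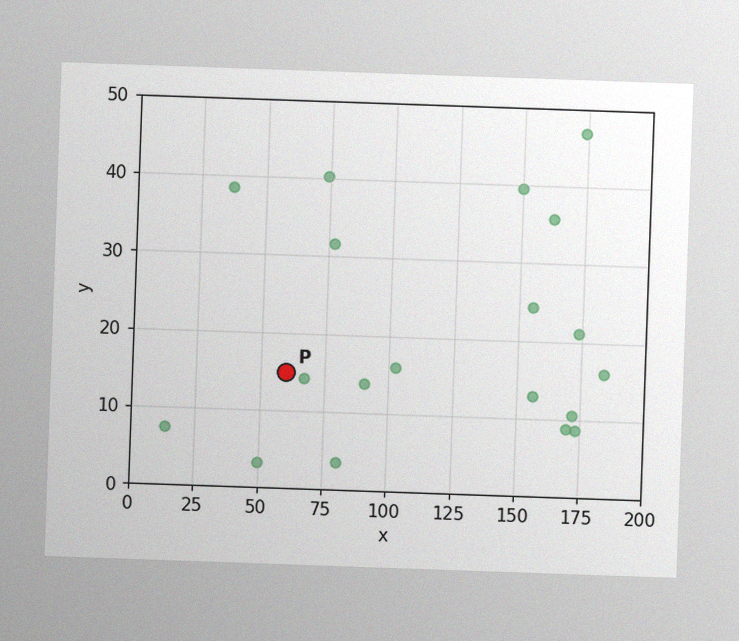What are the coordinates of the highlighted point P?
The image has some photo noise and uneven lighting. Following the gridlines from P to each axis, P sits at (60, 15).

(60, 15)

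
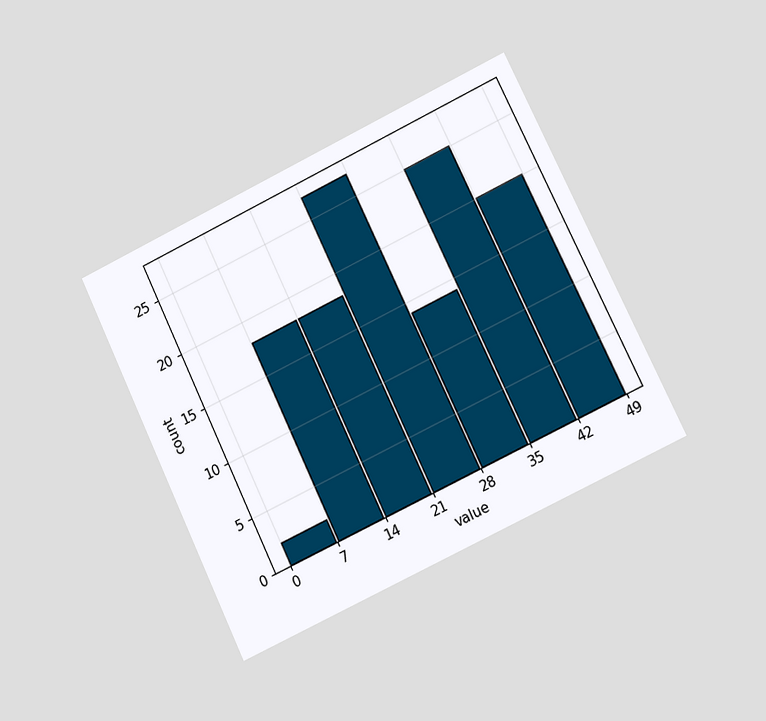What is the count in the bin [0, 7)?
The chart is tilted about 26° counter-clockwise and viewed slightly from the right. The [0, 7) bin has height 2.

2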